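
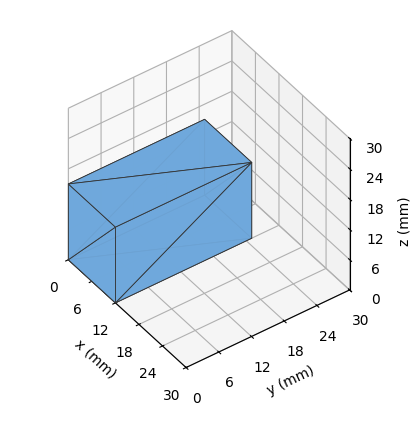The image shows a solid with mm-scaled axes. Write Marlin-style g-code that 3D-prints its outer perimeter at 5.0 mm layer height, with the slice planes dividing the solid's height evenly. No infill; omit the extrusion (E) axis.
Reading the render: the shape is a rectangular box, roughly 12 × 25 mm footprint and 15 mm tall (dimensions read to the nearest mm from the axis ticks). For the g-code, the solid's height is divided into equal slices at the stated Δz and each level perimeter traced with G1 moves after a G0 lift.

; perimeter-only toolpath
G21 ; units = mm
G90 ; absolute positioning
G28 ; home
; layer 1
G0 Z5.0
G0 X0.0 Y0.0
G1 X12.0 Y0.0
G1 X12.0 Y25.0
G1 X0.0 Y25.0
G1 X0.0 Y0.0
; layer 2
G0 Z10.0
G0 X0.0 Y0.0
G1 X12.0 Y0.0
G1 X12.0 Y25.0
G1 X0.0 Y25.0
G1 X0.0 Y0.0
; layer 3
G0 Z15.0
G0 X0.0 Y0.0
G1 X12.0 Y0.0
G1 X12.0 Y25.0
G1 X0.0 Y25.0
G1 X0.0 Y0.0
M2 ; end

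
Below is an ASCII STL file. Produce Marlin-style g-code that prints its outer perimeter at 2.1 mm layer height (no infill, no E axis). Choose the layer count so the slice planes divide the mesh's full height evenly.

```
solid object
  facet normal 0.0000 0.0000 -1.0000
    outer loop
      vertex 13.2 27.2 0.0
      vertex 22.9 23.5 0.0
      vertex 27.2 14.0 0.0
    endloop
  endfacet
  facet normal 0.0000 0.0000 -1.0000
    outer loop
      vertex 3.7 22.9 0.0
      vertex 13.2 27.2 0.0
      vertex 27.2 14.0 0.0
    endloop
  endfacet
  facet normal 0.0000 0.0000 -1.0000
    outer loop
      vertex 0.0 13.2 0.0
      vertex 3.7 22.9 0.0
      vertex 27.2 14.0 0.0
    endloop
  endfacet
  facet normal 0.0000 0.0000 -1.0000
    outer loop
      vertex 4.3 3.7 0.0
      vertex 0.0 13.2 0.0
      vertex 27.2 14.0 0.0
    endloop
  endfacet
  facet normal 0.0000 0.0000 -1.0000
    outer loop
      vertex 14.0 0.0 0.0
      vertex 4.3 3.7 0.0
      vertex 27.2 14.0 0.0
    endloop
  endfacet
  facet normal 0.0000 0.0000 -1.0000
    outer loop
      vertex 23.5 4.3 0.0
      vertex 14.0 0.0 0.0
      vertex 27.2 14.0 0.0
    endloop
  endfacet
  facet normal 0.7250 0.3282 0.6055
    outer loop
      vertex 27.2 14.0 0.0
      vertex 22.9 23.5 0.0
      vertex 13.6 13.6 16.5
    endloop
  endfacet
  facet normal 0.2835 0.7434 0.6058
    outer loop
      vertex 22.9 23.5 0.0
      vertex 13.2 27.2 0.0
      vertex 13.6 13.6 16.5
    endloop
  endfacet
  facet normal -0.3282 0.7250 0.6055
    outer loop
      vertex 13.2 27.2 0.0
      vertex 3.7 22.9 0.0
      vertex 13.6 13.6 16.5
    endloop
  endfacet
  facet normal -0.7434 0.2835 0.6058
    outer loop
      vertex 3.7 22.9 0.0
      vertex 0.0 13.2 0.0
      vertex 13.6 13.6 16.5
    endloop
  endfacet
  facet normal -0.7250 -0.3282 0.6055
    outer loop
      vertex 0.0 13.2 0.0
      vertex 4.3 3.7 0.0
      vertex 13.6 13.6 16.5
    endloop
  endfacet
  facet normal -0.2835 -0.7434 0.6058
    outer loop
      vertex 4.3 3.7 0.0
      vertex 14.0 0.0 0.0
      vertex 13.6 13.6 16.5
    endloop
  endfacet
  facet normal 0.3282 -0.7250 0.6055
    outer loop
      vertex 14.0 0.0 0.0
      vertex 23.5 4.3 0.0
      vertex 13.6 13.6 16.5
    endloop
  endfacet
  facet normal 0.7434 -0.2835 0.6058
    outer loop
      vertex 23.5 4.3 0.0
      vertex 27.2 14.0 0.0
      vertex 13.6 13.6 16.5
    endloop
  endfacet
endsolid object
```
; perimeter-only toolpath
G21 ; units = mm
G90 ; absolute positioning
G28 ; home
; layer 1
G0 Z2.1
G0 X25.5 Y13.9
G1 X21.7 Y22.3
G1 X13.2 Y25.5
G1 X4.9 Y21.7
G1 X1.7 Y13.2
G1 X5.5 Y4.9
G1 X13.9 Y1.7
G1 X22.3 Y5.5
G1 X25.5 Y13.9
; layer 2
G0 Z4.1
G0 X23.8 Y13.9
G1 X20.6 Y21.0
G1 X13.3 Y23.8
G1 X6.2 Y20.6
G1 X3.4 Y13.3
G1 X6.6 Y6.2
G1 X13.9 Y3.4
G1 X21.0 Y6.6
G1 X23.8 Y13.9
; layer 3
G0 Z6.2
G0 X22.1 Y13.8
G1 X19.4 Y19.8
G1 X13.3 Y22.1
G1 X7.4 Y19.4
G1 X5.1 Y13.3
G1 X7.8 Y7.4
G1 X13.8 Y5.1
G1 X19.8 Y7.8
G1 X22.1 Y13.8
; layer 4
G0 Z8.2
G0 X20.4 Y13.8
G1 X18.2 Y18.6
G1 X13.4 Y20.4
G1 X8.7 Y18.2
G1 X6.8 Y13.4
G1 X8.9 Y8.7
G1 X13.8 Y6.8
G1 X18.6 Y8.9
G1 X20.4 Y13.8
; layer 5
G0 Z10.3
G0 X18.7 Y13.8
G1 X17.1 Y17.3
G1 X13.4 Y18.7
G1 X9.9 Y17.1
G1 X8.5 Y13.4
G1 X10.1 Y9.9
G1 X13.8 Y8.5
G1 X17.3 Y10.1
G1 X18.7 Y13.8
; layer 6
G0 Z12.4
G0 X17.0 Y13.7
G1 X15.9 Y16.1
G1 X13.5 Y17.0
G1 X11.1 Y15.9
G1 X10.2 Y13.5
G1 X11.3 Y11.1
G1 X13.7 Y10.2
G1 X16.1 Y11.3
G1 X17.0 Y13.7
; layer 7
G0 Z14.4
G0 X15.3 Y13.7
G1 X14.8 Y14.8
G1 X13.6 Y15.3
G1 X12.4 Y14.8
G1 X11.9 Y13.6
G1 X12.4 Y12.4
G1 X13.7 Y11.9
G1 X14.8 Y12.4
G1 X15.3 Y13.7
M2 ; end

The solid is a regular 8-sided pyramid, base circumscribed radius ≈ 13.6 mm, apex at z ≈ 16.5 mm. Slicing at Δz = 2.1 mm — 8 equal slices spanning the solid's height, so layer i sits at z = i·h/8 — gives 7 non-empty perimeters. Each is a 8-segment closed polygon; G0 lifts to the layer z and rapids to the start vertex, then G1 traces the edges. The cross-section shrinks linearly with z (the slice at the apex is degenerate and omitted).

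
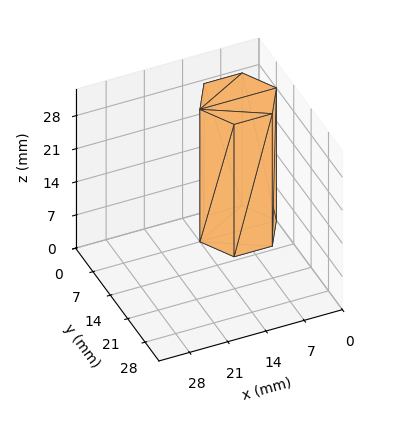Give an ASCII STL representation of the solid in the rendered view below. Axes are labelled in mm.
Reading the render: the shape is a regular 6-sided prism (a cylinder approximated with 6 flat sides), circumscribed radius ≈ 7 mm, height ≈ 28 mm (dimensions read to the nearest mm from the axis ticks). For the STL, each face is triangulated and given an outward normal.

solid part
  facet normal 0.0000 0.0000 -1.0000
    outer loop
      vertex 3.500 13.062 0.000
      vertex 10.500 13.062 0.000
      vertex 14.000 7.000 0.000
    endloop
  endfacet
  facet normal 0.0000 0.0000 -1.0000
    outer loop
      vertex 0.000 7.000 0.000
      vertex 3.500 13.062 0.000
      vertex 14.000 7.000 0.000
    endloop
  endfacet
  facet normal 0.0000 0.0000 -1.0000
    outer loop
      vertex 3.500 0.938 0.000
      vertex 0.000 7.000 0.000
      vertex 14.000 7.000 0.000
    endloop
  endfacet
  facet normal 0.0000 0.0000 -1.0000
    outer loop
      vertex 10.500 0.938 0.000
      vertex 3.500 0.938 0.000
      vertex 14.000 7.000 0.000
    endloop
  endfacet
  facet normal 0.0000 0.0000 1.0000
    outer loop
      vertex 14.000 7.000 28.000
      vertex 10.500 13.062 28.000
      vertex 3.500 13.062 28.000
    endloop
  endfacet
  facet normal 0.0000 0.0000 1.0000
    outer loop
      vertex 14.000 7.000 28.000
      vertex 3.500 13.062 28.000
      vertex 0.000 7.000 28.000
    endloop
  endfacet
  facet normal 0.0000 0.0000 1.0000
    outer loop
      vertex 14.000 7.000 28.000
      vertex 0.000 7.000 28.000
      vertex 3.500 0.938 28.000
    endloop
  endfacet
  facet normal 0.0000 0.0000 1.0000
    outer loop
      vertex 14.000 7.000 28.000
      vertex 3.500 0.938 28.000
      vertex 10.500 0.938 28.000
    endloop
  endfacet
  facet normal 0.8660 0.5000 0.0000
    outer loop
      vertex 14.000 7.000 0.000
      vertex 10.500 13.062 0.000
      vertex 10.500 13.062 28.000
    endloop
  endfacet
  facet normal 0.8660 0.5000 0.0000
    outer loop
      vertex 14.000 7.000 0.000
      vertex 10.500 13.062 28.000
      vertex 14.000 7.000 28.000
    endloop
  endfacet
  facet normal 0.0000 1.0000 0.0000
    outer loop
      vertex 10.500 13.062 0.000
      vertex 3.500 13.062 0.000
      vertex 3.500 13.062 28.000
    endloop
  endfacet
  facet normal 0.0000 1.0000 0.0000
    outer loop
      vertex 10.500 13.062 0.000
      vertex 3.500 13.062 28.000
      vertex 10.500 13.062 28.000
    endloop
  endfacet
  facet normal -0.8660 0.5000 0.0000
    outer loop
      vertex 3.500 13.062 0.000
      vertex 0.000 7.000 0.000
      vertex 0.000 7.000 28.000
    endloop
  endfacet
  facet normal -0.8660 0.5000 0.0000
    outer loop
      vertex 3.500 13.062 0.000
      vertex 0.000 7.000 28.000
      vertex 3.500 13.062 28.000
    endloop
  endfacet
  facet normal -0.8660 -0.5000 0.0000
    outer loop
      vertex 0.000 7.000 0.000
      vertex 3.500 0.938 0.000
      vertex 3.500 0.938 28.000
    endloop
  endfacet
  facet normal -0.8660 -0.5000 0.0000
    outer loop
      vertex 0.000 7.000 0.000
      vertex 3.500 0.938 28.000
      vertex 0.000 7.000 28.000
    endloop
  endfacet
  facet normal 0.0000 -1.0000 0.0000
    outer loop
      vertex 3.500 0.938 0.000
      vertex 10.500 0.938 0.000
      vertex 10.500 0.938 28.000
    endloop
  endfacet
  facet normal 0.0000 -1.0000 0.0000
    outer loop
      vertex 3.500 0.938 0.000
      vertex 10.500 0.938 28.000
      vertex 3.500 0.938 28.000
    endloop
  endfacet
  facet normal 0.8660 -0.5000 0.0000
    outer loop
      vertex 10.500 0.938 0.000
      vertex 14.000 7.000 0.000
      vertex 14.000 7.000 28.000
    endloop
  endfacet
  facet normal 0.8660 -0.5000 0.0000
    outer loop
      vertex 10.500 0.938 0.000
      vertex 14.000 7.000 28.000
      vertex 10.500 0.938 28.000
    endloop
  endfacet
endsolid part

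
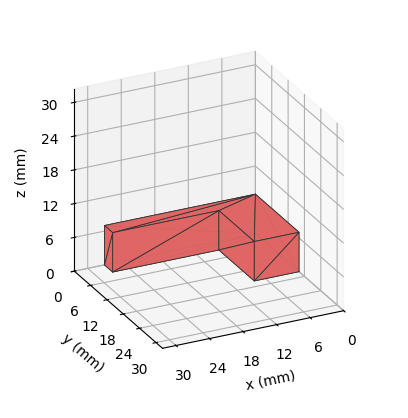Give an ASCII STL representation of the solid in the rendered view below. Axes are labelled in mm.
Reading the render: the shape is an L-shaped prism: outer 27 × 16 mm, arm thicknesses ≈ 3 mm (horizontal) and 8 mm (vertical), extruded 7 mm in z (dimensions read to the nearest mm from the axis ticks). For the STL, each face is triangulated and given an outward normal.

solid part
  facet normal 0.0000 0.0000 -1.0000
    outer loop
      vertex 27.00 3.00 0.00
      vertex 27.00 0.00 0.00
      vertex 0.00 0.00 0.00
    endloop
  endfacet
  facet normal 0.0000 0.0000 -1.0000
    outer loop
      vertex 8.00 3.00 0.00
      vertex 27.00 3.00 0.00
      vertex 0.00 0.00 0.00
    endloop
  endfacet
  facet normal 0.0000 0.0000 -1.0000
    outer loop
      vertex 8.00 16.00 0.00
      vertex 8.00 3.00 0.00
      vertex 0.00 0.00 0.00
    endloop
  endfacet
  facet normal 0.0000 0.0000 -1.0000
    outer loop
      vertex 0.00 16.00 0.00
      vertex 8.00 16.00 0.00
      vertex 0.00 0.00 0.00
    endloop
  endfacet
  facet normal 0.0000 0.0000 1.0000
    outer loop
      vertex 0.00 0.00 7.00
      vertex 27.00 0.00 7.00
      vertex 27.00 3.00 7.00
    endloop
  endfacet
  facet normal 0.0000 0.0000 1.0000
    outer loop
      vertex 0.00 0.00 7.00
      vertex 27.00 3.00 7.00
      vertex 8.00 3.00 7.00
    endloop
  endfacet
  facet normal 0.0000 0.0000 1.0000
    outer loop
      vertex 0.00 0.00 7.00
      vertex 8.00 3.00 7.00
      vertex 8.00 16.00 7.00
    endloop
  endfacet
  facet normal 0.0000 0.0000 1.0000
    outer loop
      vertex 0.00 0.00 7.00
      vertex 8.00 16.00 7.00
      vertex 0.00 16.00 7.00
    endloop
  endfacet
  facet normal 0.0000 -1.0000 0.0000
    outer loop
      vertex 0.00 0.00 0.00
      vertex 27.00 0.00 0.00
      vertex 27.00 0.00 7.00
    endloop
  endfacet
  facet normal 0.0000 -1.0000 0.0000
    outer loop
      vertex 0.00 0.00 0.00
      vertex 27.00 0.00 7.00
      vertex 0.00 0.00 7.00
    endloop
  endfacet
  facet normal 1.0000 0.0000 0.0000
    outer loop
      vertex 27.00 0.00 0.00
      vertex 27.00 3.00 0.00
      vertex 27.00 3.00 7.00
    endloop
  endfacet
  facet normal 1.0000 0.0000 0.0000
    outer loop
      vertex 27.00 0.00 0.00
      vertex 27.00 3.00 7.00
      vertex 27.00 0.00 7.00
    endloop
  endfacet
  facet normal 0.0000 1.0000 0.0000
    outer loop
      vertex 27.00 3.00 0.00
      vertex 8.00 3.00 0.00
      vertex 8.00 3.00 7.00
    endloop
  endfacet
  facet normal 0.0000 1.0000 0.0000
    outer loop
      vertex 27.00 3.00 0.00
      vertex 8.00 3.00 7.00
      vertex 27.00 3.00 7.00
    endloop
  endfacet
  facet normal 1.0000 0.0000 0.0000
    outer loop
      vertex 8.00 3.00 0.00
      vertex 8.00 16.00 0.00
      vertex 8.00 16.00 7.00
    endloop
  endfacet
  facet normal 1.0000 0.0000 0.0000
    outer loop
      vertex 8.00 3.00 0.00
      vertex 8.00 16.00 7.00
      vertex 8.00 3.00 7.00
    endloop
  endfacet
  facet normal 0.0000 1.0000 0.0000
    outer loop
      vertex 8.00 16.00 0.00
      vertex 0.00 16.00 0.00
      vertex 0.00 16.00 7.00
    endloop
  endfacet
  facet normal 0.0000 1.0000 0.0000
    outer loop
      vertex 8.00 16.00 0.00
      vertex 0.00 16.00 7.00
      vertex 8.00 16.00 7.00
    endloop
  endfacet
  facet normal -1.0000 0.0000 0.0000
    outer loop
      vertex 0.00 16.00 0.00
      vertex 0.00 0.00 0.00
      vertex 0.00 0.00 7.00
    endloop
  endfacet
  facet normal -1.0000 0.0000 0.0000
    outer loop
      vertex 0.00 16.00 0.00
      vertex 0.00 0.00 7.00
      vertex 0.00 16.00 7.00
    endloop
  endfacet
endsolid part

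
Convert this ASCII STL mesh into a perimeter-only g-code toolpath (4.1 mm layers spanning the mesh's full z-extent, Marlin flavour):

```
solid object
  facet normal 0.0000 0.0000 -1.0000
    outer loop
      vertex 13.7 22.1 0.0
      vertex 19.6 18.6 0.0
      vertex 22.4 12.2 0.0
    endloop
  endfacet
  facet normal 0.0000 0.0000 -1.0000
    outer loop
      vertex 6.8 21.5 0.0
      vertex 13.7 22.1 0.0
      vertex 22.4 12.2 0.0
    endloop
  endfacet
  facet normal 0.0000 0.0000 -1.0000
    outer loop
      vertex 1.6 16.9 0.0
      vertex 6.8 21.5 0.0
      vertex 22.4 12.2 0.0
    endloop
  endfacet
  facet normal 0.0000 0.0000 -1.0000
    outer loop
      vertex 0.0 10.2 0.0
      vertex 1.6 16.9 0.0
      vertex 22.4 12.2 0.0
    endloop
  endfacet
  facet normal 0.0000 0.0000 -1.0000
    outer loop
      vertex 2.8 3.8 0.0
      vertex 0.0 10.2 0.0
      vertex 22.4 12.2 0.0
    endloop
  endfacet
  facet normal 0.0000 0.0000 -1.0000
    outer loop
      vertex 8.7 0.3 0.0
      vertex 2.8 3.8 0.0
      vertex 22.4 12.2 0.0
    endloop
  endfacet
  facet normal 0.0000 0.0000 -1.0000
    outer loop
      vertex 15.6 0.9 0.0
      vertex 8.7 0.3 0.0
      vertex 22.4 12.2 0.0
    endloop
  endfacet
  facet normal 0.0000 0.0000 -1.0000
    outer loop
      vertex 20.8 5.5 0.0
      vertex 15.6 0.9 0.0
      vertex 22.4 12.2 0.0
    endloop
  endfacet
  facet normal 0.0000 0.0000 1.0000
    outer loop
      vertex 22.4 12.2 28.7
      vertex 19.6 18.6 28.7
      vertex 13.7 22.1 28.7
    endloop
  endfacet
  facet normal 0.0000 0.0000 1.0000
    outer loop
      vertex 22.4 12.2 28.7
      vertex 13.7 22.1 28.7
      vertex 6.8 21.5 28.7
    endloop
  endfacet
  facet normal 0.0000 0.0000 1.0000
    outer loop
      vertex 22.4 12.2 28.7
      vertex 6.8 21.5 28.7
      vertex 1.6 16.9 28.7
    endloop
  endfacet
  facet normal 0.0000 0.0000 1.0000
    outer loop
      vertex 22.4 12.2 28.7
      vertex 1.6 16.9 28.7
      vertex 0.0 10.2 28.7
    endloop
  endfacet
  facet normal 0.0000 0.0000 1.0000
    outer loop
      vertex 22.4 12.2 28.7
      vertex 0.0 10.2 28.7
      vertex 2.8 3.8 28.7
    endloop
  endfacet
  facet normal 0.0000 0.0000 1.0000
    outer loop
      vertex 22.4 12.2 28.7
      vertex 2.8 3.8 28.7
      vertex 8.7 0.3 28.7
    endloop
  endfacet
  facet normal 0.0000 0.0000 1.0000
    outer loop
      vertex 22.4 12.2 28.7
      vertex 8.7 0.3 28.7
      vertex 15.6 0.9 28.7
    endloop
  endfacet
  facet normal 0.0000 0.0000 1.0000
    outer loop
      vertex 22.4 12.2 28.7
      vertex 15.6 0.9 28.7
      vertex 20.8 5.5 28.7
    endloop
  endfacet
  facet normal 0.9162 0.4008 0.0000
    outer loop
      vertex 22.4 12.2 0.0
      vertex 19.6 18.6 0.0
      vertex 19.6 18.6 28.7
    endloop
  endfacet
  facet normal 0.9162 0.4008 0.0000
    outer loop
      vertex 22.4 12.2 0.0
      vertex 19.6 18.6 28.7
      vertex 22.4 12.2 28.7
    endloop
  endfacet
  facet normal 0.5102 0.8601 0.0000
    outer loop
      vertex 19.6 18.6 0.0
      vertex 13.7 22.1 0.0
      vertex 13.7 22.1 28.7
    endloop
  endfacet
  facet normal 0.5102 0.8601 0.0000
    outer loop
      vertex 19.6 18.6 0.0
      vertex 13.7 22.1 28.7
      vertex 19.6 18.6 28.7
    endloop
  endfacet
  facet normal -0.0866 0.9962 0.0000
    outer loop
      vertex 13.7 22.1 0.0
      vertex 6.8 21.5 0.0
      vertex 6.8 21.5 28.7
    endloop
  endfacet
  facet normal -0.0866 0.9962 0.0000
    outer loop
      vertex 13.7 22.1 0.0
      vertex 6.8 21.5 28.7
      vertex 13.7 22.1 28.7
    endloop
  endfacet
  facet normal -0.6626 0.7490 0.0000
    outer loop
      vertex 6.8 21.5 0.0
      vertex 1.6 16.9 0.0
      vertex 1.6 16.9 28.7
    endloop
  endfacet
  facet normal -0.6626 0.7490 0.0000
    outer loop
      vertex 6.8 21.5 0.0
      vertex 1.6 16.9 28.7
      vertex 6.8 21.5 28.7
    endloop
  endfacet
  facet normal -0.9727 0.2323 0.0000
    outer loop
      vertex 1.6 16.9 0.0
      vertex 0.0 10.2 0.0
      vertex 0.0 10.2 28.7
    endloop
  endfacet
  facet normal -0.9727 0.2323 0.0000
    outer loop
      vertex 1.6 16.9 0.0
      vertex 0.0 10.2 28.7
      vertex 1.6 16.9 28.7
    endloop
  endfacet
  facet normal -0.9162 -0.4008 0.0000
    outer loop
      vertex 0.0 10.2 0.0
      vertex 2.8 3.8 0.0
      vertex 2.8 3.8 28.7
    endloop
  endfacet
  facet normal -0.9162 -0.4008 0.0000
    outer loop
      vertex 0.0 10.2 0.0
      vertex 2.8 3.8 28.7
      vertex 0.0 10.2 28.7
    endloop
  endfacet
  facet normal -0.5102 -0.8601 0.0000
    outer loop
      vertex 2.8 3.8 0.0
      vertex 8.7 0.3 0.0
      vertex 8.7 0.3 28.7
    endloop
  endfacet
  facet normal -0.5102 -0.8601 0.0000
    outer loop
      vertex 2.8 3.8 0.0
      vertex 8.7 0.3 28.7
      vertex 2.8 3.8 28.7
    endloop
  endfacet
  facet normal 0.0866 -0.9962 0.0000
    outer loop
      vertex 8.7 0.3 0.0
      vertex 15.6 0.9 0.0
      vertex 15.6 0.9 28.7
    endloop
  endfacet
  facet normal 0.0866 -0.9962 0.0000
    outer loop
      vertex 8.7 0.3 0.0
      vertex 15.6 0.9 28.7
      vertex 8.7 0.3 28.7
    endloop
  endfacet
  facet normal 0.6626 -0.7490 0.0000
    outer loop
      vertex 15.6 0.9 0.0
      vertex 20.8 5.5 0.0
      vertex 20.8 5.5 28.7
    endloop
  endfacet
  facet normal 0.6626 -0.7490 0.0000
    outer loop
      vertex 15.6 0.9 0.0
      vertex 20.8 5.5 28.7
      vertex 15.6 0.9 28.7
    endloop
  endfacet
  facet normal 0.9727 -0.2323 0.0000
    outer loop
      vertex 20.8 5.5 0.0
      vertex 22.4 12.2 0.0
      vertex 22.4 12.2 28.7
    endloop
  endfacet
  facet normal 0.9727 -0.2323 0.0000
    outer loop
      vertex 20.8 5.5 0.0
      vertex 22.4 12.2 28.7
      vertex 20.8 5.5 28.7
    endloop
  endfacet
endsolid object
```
; perimeter-only toolpath
G21 ; units = mm
G90 ; absolute positioning
G28 ; home
; layer 1
G0 Z4.1
G0 X22.4 Y12.2
G1 X19.6 Y18.6
G1 X13.7 Y22.1
G1 X6.8 Y21.5
G1 X1.6 Y16.9
G1 X0.0 Y10.2
G1 X2.8 Y3.8
G1 X8.7 Y0.3
G1 X15.6 Y0.9
G1 X20.8 Y5.5
G1 X22.4 Y12.2
; layer 2
G0 Z8.2
G0 X22.4 Y12.2
G1 X19.6 Y18.6
G1 X13.7 Y22.1
G1 X6.8 Y21.5
G1 X1.6 Y16.9
G1 X0.0 Y10.2
G1 X2.8 Y3.8
G1 X8.7 Y0.3
G1 X15.6 Y0.9
G1 X20.8 Y5.5
G1 X22.4 Y12.2
; layer 3
G0 Z12.3
G0 X22.4 Y12.2
G1 X19.6 Y18.6
G1 X13.7 Y22.1
G1 X6.8 Y21.5
G1 X1.6 Y16.9
G1 X0.0 Y10.2
G1 X2.8 Y3.8
G1 X8.7 Y0.3
G1 X15.6 Y0.9
G1 X20.8 Y5.5
G1 X22.4 Y12.2
; layer 4
G0 Z16.4
G0 X22.4 Y12.2
G1 X19.6 Y18.6
G1 X13.7 Y22.1
G1 X6.8 Y21.5
G1 X1.6 Y16.9
G1 X0.0 Y10.2
G1 X2.8 Y3.8
G1 X8.7 Y0.3
G1 X15.6 Y0.9
G1 X20.8 Y5.5
G1 X22.4 Y12.2
; layer 5
G0 Z20.5
G0 X22.4 Y12.2
G1 X19.6 Y18.6
G1 X13.7 Y22.1
G1 X6.8 Y21.5
G1 X1.6 Y16.9
G1 X0.0 Y10.2
G1 X2.8 Y3.8
G1 X8.7 Y0.3
G1 X15.6 Y0.9
G1 X20.8 Y5.5
G1 X22.4 Y12.2
; layer 6
G0 Z24.6
G0 X22.4 Y12.2
G1 X19.6 Y18.6
G1 X13.7 Y22.1
G1 X6.8 Y21.5
G1 X1.6 Y16.9
G1 X0.0 Y10.2
G1 X2.8 Y3.8
G1 X8.7 Y0.3
G1 X15.6 Y0.9
G1 X20.8 Y5.5
G1 X22.4 Y12.2
; layer 7
G0 Z28.7
G0 X22.4 Y12.2
G1 X19.6 Y18.6
G1 X13.7 Y22.1
G1 X6.8 Y21.5
G1 X1.6 Y16.9
G1 X0.0 Y10.2
G1 X2.8 Y3.8
G1 X8.7 Y0.3
G1 X15.6 Y0.9
G1 X20.8 Y5.5
G1 X22.4 Y12.2
M2 ; end

The solid is a regular 10-sided prism (a cylinder approximated with 10 flat sides), circumscribed radius ≈ 11.2 mm, height ≈ 28.7 mm. Slicing at Δz = 4.1 mm — 7 equal slices spanning the solid's height, so layer i sits at z = i·h/7 — gives 7 non-empty perimeters. Each is a 10-segment closed polygon; G0 lifts to the layer z and rapids to the start vertex, then G1 traces the edges.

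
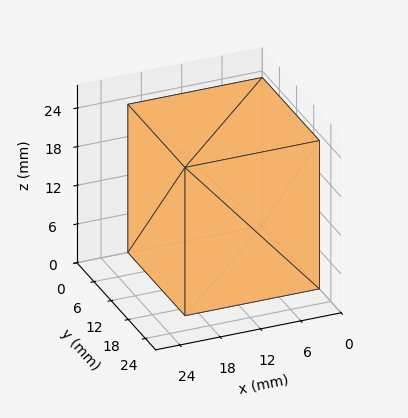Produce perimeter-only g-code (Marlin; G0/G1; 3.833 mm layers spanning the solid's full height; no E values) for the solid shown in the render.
Reading the render: the shape is a rectangular box, roughly 20 × 20 mm footprint and 23 mm tall (dimensions read to the nearest mm from the axis ticks). For the g-code, the solid's height is divided into equal slices at the stated Δz and each level perimeter traced with G1 moves after a G0 lift.

; perimeter-only toolpath
G21 ; units = mm
G90 ; absolute positioning
G28 ; home
; layer 1
G0 Z3.833
G0 X0.000 Y0.000
G1 X20.000 Y0.000
G1 X20.000 Y20.000
G1 X0.000 Y20.000
G1 X0.000 Y0.000
; layer 2
G0 Z7.667
G0 X0.000 Y0.000
G1 X20.000 Y0.000
G1 X20.000 Y20.000
G1 X0.000 Y20.000
G1 X0.000 Y0.000
; layer 3
G0 Z11.500
G0 X0.000 Y0.000
G1 X20.000 Y0.000
G1 X20.000 Y20.000
G1 X0.000 Y20.000
G1 X0.000 Y0.000
; layer 4
G0 Z15.333
G0 X0.000 Y0.000
G1 X20.000 Y0.000
G1 X20.000 Y20.000
G1 X0.000 Y20.000
G1 X0.000 Y0.000
; layer 5
G0 Z19.167
G0 X0.000 Y0.000
G1 X20.000 Y0.000
G1 X20.000 Y20.000
G1 X0.000 Y20.000
G1 X0.000 Y0.000
; layer 6
G0 Z23.000
G0 X0.000 Y0.000
G1 X20.000 Y0.000
G1 X20.000 Y20.000
G1 X0.000 Y20.000
G1 X0.000 Y0.000
M2 ; end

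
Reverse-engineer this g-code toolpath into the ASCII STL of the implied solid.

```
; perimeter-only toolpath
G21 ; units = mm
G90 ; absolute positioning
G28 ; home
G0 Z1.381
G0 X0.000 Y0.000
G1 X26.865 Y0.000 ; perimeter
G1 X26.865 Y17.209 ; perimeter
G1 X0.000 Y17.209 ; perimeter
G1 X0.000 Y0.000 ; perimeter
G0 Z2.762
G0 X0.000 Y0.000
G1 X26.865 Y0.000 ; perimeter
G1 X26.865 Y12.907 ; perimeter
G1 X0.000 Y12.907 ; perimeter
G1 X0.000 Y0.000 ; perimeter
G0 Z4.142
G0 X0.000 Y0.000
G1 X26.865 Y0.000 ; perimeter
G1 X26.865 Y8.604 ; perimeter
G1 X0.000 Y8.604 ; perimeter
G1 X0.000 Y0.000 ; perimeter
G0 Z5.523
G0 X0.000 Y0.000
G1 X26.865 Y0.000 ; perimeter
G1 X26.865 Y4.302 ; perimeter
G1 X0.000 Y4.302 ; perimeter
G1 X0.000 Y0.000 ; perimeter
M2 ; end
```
solid part
  facet normal 0.0000 0.0000 -1.0000
    outer loop
      vertex 26.865 21.511 0.000
      vertex 26.865 0.000 0.000
      vertex 0.000 0.000 0.000
    endloop
  endfacet
  facet normal 0.0000 0.0000 -1.0000
    outer loop
      vertex 0.000 21.511 0.000
      vertex 26.865 21.511 0.000
      vertex 0.000 0.000 0.000
    endloop
  endfacet
  facet normal 0.0000 -1.0000 0.0000
    outer loop
      vertex 0.000 0.000 0.000
      vertex 26.865 0.000 0.000
      vertex 26.865 0.000 6.904
    endloop
  endfacet
  facet normal 0.0000 -1.0000 0.0000
    outer loop
      vertex 0.000 0.000 0.000
      vertex 26.865 0.000 6.904
      vertex 0.000 0.000 6.904
    endloop
  endfacet
  facet normal 0.0000 0.3056 0.9522
    outer loop
      vertex 0.000 0.000 6.904
      vertex 26.865 0.000 6.904
      vertex 26.865 21.511 0.000
    endloop
  endfacet
  facet normal 0.0000 0.3056 0.9522
    outer loop
      vertex 0.000 0.000 6.904
      vertex 26.865 21.511 0.000
      vertex 0.000 21.511 0.000
    endloop
  endfacet
  facet normal -1.0000 0.0000 0.0000
    outer loop
      vertex 0.000 0.000 6.904
      vertex 0.000 21.511 0.000
      vertex 0.000 0.000 0.000
    endloop
  endfacet
  facet normal 1.0000 0.0000 0.0000
    outer loop
      vertex 26.865 0.000 0.000
      vertex 26.865 21.511 0.000
      vertex 26.865 0.000 6.904
    endloop
  endfacet
endsolid part

The G0 Z moves step by Δz≈1.381 mm. The G1 loops shrink linearly with z, so the solid tapers from its base footprint up to z≈6.9. Closing with a flat bottom cap and the tapered top and triangulating gives 8 facets — a wedge (ramp): 26.9 × 21.5 mm base, rising to 6.9 mm along the y=0 edge and sloping linearly to z=0 at y=21.5.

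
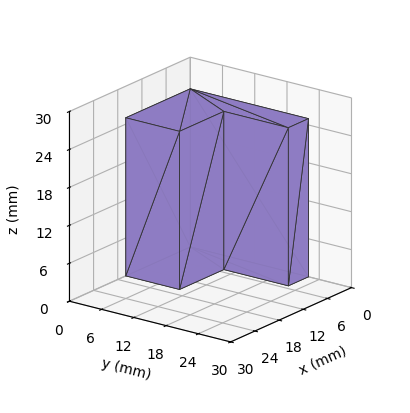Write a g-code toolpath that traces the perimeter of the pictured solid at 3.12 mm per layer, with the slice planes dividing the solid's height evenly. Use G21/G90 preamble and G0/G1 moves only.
Reading the render: the shape is an L-shaped prism: outer 16 × 22 mm, arm thicknesses ≈ 10 mm (horizontal) and 5 mm (vertical), extruded 25 mm in z (dimensions read to the nearest mm from the axis ticks). For the g-code, the solid's height is divided into equal slices at the stated Δz and each level perimeter traced with G1 moves after a G0 lift.

; perimeter-only toolpath
G21 ; units = mm
G90 ; absolute positioning
G28 ; home
; layer 1
G0 Z3.12
G0 X0.00 Y0.00
G1 X16.00 Y0.00
G1 X16.00 Y10.00
G1 X5.00 Y10.00
G1 X5.00 Y22.00
G1 X0.00 Y22.00
G1 X0.00 Y0.00
; layer 2
G0 Z6.25
G0 X0.00 Y0.00
G1 X16.00 Y0.00
G1 X16.00 Y10.00
G1 X5.00 Y10.00
G1 X5.00 Y22.00
G1 X0.00 Y22.00
G1 X0.00 Y0.00
; layer 3
G0 Z9.38
G0 X0.00 Y0.00
G1 X16.00 Y0.00
G1 X16.00 Y10.00
G1 X5.00 Y10.00
G1 X5.00 Y22.00
G1 X0.00 Y22.00
G1 X0.00 Y0.00
; layer 4
G0 Z12.50
G0 X0.00 Y0.00
G1 X16.00 Y0.00
G1 X16.00 Y10.00
G1 X5.00 Y10.00
G1 X5.00 Y22.00
G1 X0.00 Y22.00
G1 X0.00 Y0.00
; layer 5
G0 Z15.62
G0 X0.00 Y0.00
G1 X16.00 Y0.00
G1 X16.00 Y10.00
G1 X5.00 Y10.00
G1 X5.00 Y22.00
G1 X0.00 Y22.00
G1 X0.00 Y0.00
; layer 6
G0 Z18.75
G0 X0.00 Y0.00
G1 X16.00 Y0.00
G1 X16.00 Y10.00
G1 X5.00 Y10.00
G1 X5.00 Y22.00
G1 X0.00 Y22.00
G1 X0.00 Y0.00
; layer 7
G0 Z21.88
G0 X0.00 Y0.00
G1 X16.00 Y0.00
G1 X16.00 Y10.00
G1 X5.00 Y10.00
G1 X5.00 Y22.00
G1 X0.00 Y22.00
G1 X0.00 Y0.00
; layer 8
G0 Z25.00
G0 X0.00 Y0.00
G1 X16.00 Y0.00
G1 X16.00 Y10.00
G1 X5.00 Y10.00
G1 X5.00 Y22.00
G1 X0.00 Y22.00
G1 X0.00 Y0.00
M2 ; end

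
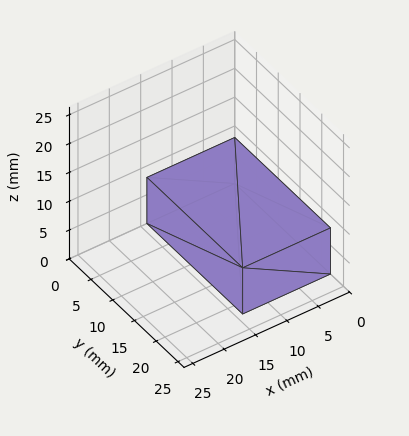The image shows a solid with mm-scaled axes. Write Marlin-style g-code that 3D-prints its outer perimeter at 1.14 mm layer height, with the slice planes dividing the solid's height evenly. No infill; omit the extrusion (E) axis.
Reading the render: the shape is a rectangular box, roughly 14 × 22 mm footprint and 8 mm tall (dimensions read to the nearest mm from the axis ticks). For the g-code, the solid's height is divided into equal slices at the stated Δz and each level perimeter traced with G1 moves after a G0 lift.

; perimeter-only toolpath
G21 ; units = mm
G90 ; absolute positioning
G28 ; home
; layer 1
G0 Z1.14
G0 X0.00 Y0.00
G1 X14.00 Y0.00
G1 X14.00 Y22.00
G1 X0.00 Y22.00
G1 X0.00 Y0.00
; layer 2
G0 Z2.29
G0 X0.00 Y0.00
G1 X14.00 Y0.00
G1 X14.00 Y22.00
G1 X0.00 Y22.00
G1 X0.00 Y0.00
; layer 3
G0 Z3.43
G0 X0.00 Y0.00
G1 X14.00 Y0.00
G1 X14.00 Y22.00
G1 X0.00 Y22.00
G1 X0.00 Y0.00
; layer 4
G0 Z4.57
G0 X0.00 Y0.00
G1 X14.00 Y0.00
G1 X14.00 Y22.00
G1 X0.00 Y22.00
G1 X0.00 Y0.00
; layer 5
G0 Z5.71
G0 X0.00 Y0.00
G1 X14.00 Y0.00
G1 X14.00 Y22.00
G1 X0.00 Y22.00
G1 X0.00 Y0.00
; layer 6
G0 Z6.86
G0 X0.00 Y0.00
G1 X14.00 Y0.00
G1 X14.00 Y22.00
G1 X0.00 Y22.00
G1 X0.00 Y0.00
; layer 7
G0 Z8.00
G0 X0.00 Y0.00
G1 X14.00 Y0.00
G1 X14.00 Y22.00
G1 X0.00 Y22.00
G1 X0.00 Y0.00
M2 ; end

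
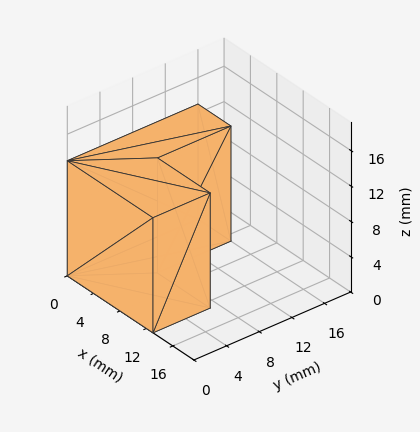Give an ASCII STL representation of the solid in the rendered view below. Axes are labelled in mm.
Reading the render: the shape is an L-shaped prism: outer 13 × 16 mm, arm thicknesses ≈ 7 mm (horizontal) and 5 mm (vertical), extruded 13 mm in z (dimensions read to the nearest mm from the axis ticks). For the STL, each face is triangulated and given an outward normal.

solid part
  facet normal 0.0000 0.0000 -1.0000
    outer loop
      vertex 13.000 7.000 0.000
      vertex 13.000 0.000 0.000
      vertex 0.000 0.000 0.000
    endloop
  endfacet
  facet normal 0.0000 0.0000 -1.0000
    outer loop
      vertex 5.000 7.000 0.000
      vertex 13.000 7.000 0.000
      vertex 0.000 0.000 0.000
    endloop
  endfacet
  facet normal 0.0000 0.0000 -1.0000
    outer loop
      vertex 5.000 16.000 0.000
      vertex 5.000 7.000 0.000
      vertex 0.000 0.000 0.000
    endloop
  endfacet
  facet normal 0.0000 0.0000 -1.0000
    outer loop
      vertex 0.000 16.000 0.000
      vertex 5.000 16.000 0.000
      vertex 0.000 0.000 0.000
    endloop
  endfacet
  facet normal 0.0000 0.0000 1.0000
    outer loop
      vertex 0.000 0.000 13.000
      vertex 13.000 0.000 13.000
      vertex 13.000 7.000 13.000
    endloop
  endfacet
  facet normal 0.0000 0.0000 1.0000
    outer loop
      vertex 0.000 0.000 13.000
      vertex 13.000 7.000 13.000
      vertex 5.000 7.000 13.000
    endloop
  endfacet
  facet normal 0.0000 0.0000 1.0000
    outer loop
      vertex 0.000 0.000 13.000
      vertex 5.000 7.000 13.000
      vertex 5.000 16.000 13.000
    endloop
  endfacet
  facet normal 0.0000 0.0000 1.0000
    outer loop
      vertex 0.000 0.000 13.000
      vertex 5.000 16.000 13.000
      vertex 0.000 16.000 13.000
    endloop
  endfacet
  facet normal 0.0000 -1.0000 0.0000
    outer loop
      vertex 0.000 0.000 0.000
      vertex 13.000 0.000 0.000
      vertex 13.000 0.000 13.000
    endloop
  endfacet
  facet normal 0.0000 -1.0000 0.0000
    outer loop
      vertex 0.000 0.000 0.000
      vertex 13.000 0.000 13.000
      vertex 0.000 0.000 13.000
    endloop
  endfacet
  facet normal 1.0000 0.0000 0.0000
    outer loop
      vertex 13.000 0.000 0.000
      vertex 13.000 7.000 0.000
      vertex 13.000 7.000 13.000
    endloop
  endfacet
  facet normal 1.0000 0.0000 0.0000
    outer loop
      vertex 13.000 0.000 0.000
      vertex 13.000 7.000 13.000
      vertex 13.000 0.000 13.000
    endloop
  endfacet
  facet normal 0.0000 1.0000 0.0000
    outer loop
      vertex 13.000 7.000 0.000
      vertex 5.000 7.000 0.000
      vertex 5.000 7.000 13.000
    endloop
  endfacet
  facet normal 0.0000 1.0000 0.0000
    outer loop
      vertex 13.000 7.000 0.000
      vertex 5.000 7.000 13.000
      vertex 13.000 7.000 13.000
    endloop
  endfacet
  facet normal 1.0000 0.0000 0.0000
    outer loop
      vertex 5.000 7.000 0.000
      vertex 5.000 16.000 0.000
      vertex 5.000 16.000 13.000
    endloop
  endfacet
  facet normal 1.0000 0.0000 0.0000
    outer loop
      vertex 5.000 7.000 0.000
      vertex 5.000 16.000 13.000
      vertex 5.000 7.000 13.000
    endloop
  endfacet
  facet normal 0.0000 1.0000 0.0000
    outer loop
      vertex 5.000 16.000 0.000
      vertex 0.000 16.000 0.000
      vertex 0.000 16.000 13.000
    endloop
  endfacet
  facet normal 0.0000 1.0000 0.0000
    outer loop
      vertex 5.000 16.000 0.000
      vertex 0.000 16.000 13.000
      vertex 5.000 16.000 13.000
    endloop
  endfacet
  facet normal -1.0000 0.0000 0.0000
    outer loop
      vertex 0.000 16.000 0.000
      vertex 0.000 0.000 0.000
      vertex 0.000 0.000 13.000
    endloop
  endfacet
  facet normal -1.0000 0.0000 0.0000
    outer loop
      vertex 0.000 16.000 0.000
      vertex 0.000 0.000 13.000
      vertex 0.000 16.000 13.000
    endloop
  endfacet
endsolid part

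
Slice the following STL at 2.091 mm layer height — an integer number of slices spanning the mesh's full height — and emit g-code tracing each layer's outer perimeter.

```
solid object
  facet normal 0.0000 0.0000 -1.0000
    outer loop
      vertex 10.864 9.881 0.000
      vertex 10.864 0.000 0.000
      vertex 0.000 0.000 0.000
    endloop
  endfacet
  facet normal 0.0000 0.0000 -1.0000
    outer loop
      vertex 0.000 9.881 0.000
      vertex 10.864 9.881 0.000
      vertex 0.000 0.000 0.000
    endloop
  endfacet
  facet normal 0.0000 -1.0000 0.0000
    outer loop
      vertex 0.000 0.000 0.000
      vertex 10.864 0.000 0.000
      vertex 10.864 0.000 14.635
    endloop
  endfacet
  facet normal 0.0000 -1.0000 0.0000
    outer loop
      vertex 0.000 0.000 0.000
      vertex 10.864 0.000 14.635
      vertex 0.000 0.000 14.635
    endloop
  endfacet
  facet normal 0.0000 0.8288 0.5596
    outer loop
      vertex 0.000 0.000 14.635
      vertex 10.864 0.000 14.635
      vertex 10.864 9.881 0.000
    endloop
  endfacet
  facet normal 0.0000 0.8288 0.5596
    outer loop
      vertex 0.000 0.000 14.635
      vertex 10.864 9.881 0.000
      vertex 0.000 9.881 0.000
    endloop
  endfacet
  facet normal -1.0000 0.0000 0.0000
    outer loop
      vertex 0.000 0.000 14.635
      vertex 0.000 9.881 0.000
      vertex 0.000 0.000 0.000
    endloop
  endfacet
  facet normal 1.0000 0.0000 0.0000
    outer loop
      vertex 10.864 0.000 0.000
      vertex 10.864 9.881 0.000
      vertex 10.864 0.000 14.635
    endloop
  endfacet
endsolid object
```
; perimeter-only toolpath
G21 ; units = mm
G90 ; absolute positioning
G28 ; home
; layer 1
G0 Z2.091
G0 X0.000 Y0.000
G1 X10.864 Y0.000
G1 X10.864 Y8.469
G1 X0.000 Y8.469
G1 X0.000 Y0.000
; layer 2
G0 Z4.181
G0 X0.000 Y0.000
G1 X10.864 Y0.000
G1 X10.864 Y7.058
G1 X0.000 Y7.058
G1 X0.000 Y0.000
; layer 3
G0 Z6.272
G0 X0.000 Y0.000
G1 X10.864 Y0.000
G1 X10.864 Y5.646
G1 X0.000 Y5.646
G1 X0.000 Y0.000
; layer 4
G0 Z8.363
G0 X0.000 Y0.000
G1 X10.864 Y0.000
G1 X10.864 Y4.235
G1 X0.000 Y4.235
G1 X0.000 Y0.000
; layer 5
G0 Z10.454
G0 X0.000 Y0.000
G1 X10.864 Y0.000
G1 X10.864 Y2.823
G1 X0.000 Y2.823
G1 X0.000 Y0.000
; layer 6
G0 Z12.544
G0 X0.000 Y0.000
G1 X10.864 Y0.000
G1 X10.864 Y1.412
G1 X0.000 Y1.412
G1 X0.000 Y0.000
M2 ; end

The solid is a wedge (ramp): 10.9 × 9.88 mm base, rising to 14.6 mm along the y=0 edge and sloping linearly to z=0 at y=9.88. Slicing at Δz = 2.091 mm — 7 equal slices spanning the solid's height, so layer i sits at z = i·h/7 — gives 6 non-empty perimeters. Each is a 4-segment closed polygon; G0 lifts to the layer z and rapids to the start vertex, then G1 traces the edges. The cross-section shrinks linearly with z (the slice at the apex is degenerate and omitted).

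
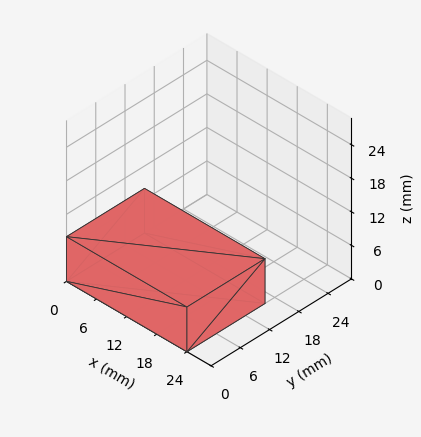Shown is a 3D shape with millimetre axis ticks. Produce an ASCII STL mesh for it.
Reading the render: the shape is a rectangular box, roughly 24 × 16 mm footprint and 8 mm tall (dimensions read to the nearest mm from the axis ticks). For the STL, each face is triangulated and given an outward normal.

solid part
  facet normal 0.0000 0.0000 -1.0000
    outer loop
      vertex 24.0 16.0 0.0
      vertex 24.0 0.0 0.0
      vertex 0.0 0.0 0.0
    endloop
  endfacet
  facet normal 0.0000 0.0000 -1.0000
    outer loop
      vertex 0.0 16.0 0.0
      vertex 24.0 16.0 0.0
      vertex 0.0 0.0 0.0
    endloop
  endfacet
  facet normal 0.0000 0.0000 1.0000
    outer loop
      vertex 0.0 0.0 8.0
      vertex 24.0 0.0 8.0
      vertex 24.0 16.0 8.0
    endloop
  endfacet
  facet normal 0.0000 0.0000 1.0000
    outer loop
      vertex 0.0 0.0 8.0
      vertex 24.0 16.0 8.0
      vertex 0.0 16.0 8.0
    endloop
  endfacet
  facet normal 0.0000 -1.0000 0.0000
    outer loop
      vertex 0.0 0.0 0.0
      vertex 24.0 0.0 0.0
      vertex 24.0 0.0 8.0
    endloop
  endfacet
  facet normal 0.0000 -1.0000 0.0000
    outer loop
      vertex 0.0 0.0 0.0
      vertex 24.0 0.0 8.0
      vertex 0.0 0.0 8.0
    endloop
  endfacet
  facet normal 0.0000 1.0000 0.0000
    outer loop
      vertex 24.0 16.0 8.0
      vertex 24.0 16.0 0.0
      vertex 0.0 16.0 0.0
    endloop
  endfacet
  facet normal 0.0000 1.0000 0.0000
    outer loop
      vertex 0.0 16.0 8.0
      vertex 24.0 16.0 8.0
      vertex 0.0 16.0 0.0
    endloop
  endfacet
  facet normal -1.0000 0.0000 0.0000
    outer loop
      vertex 0.0 16.0 8.0
      vertex 0.0 16.0 0.0
      vertex 0.0 0.0 0.0
    endloop
  endfacet
  facet normal -1.0000 0.0000 0.0000
    outer loop
      vertex 0.0 0.0 8.0
      vertex 0.0 16.0 8.0
      vertex 0.0 0.0 0.0
    endloop
  endfacet
  facet normal 1.0000 0.0000 0.0000
    outer loop
      vertex 24.0 0.0 0.0
      vertex 24.0 16.0 0.0
      vertex 24.0 16.0 8.0
    endloop
  endfacet
  facet normal 1.0000 0.0000 0.0000
    outer loop
      vertex 24.0 0.0 0.0
      vertex 24.0 16.0 8.0
      vertex 24.0 0.0 8.0
    endloop
  endfacet
endsolid part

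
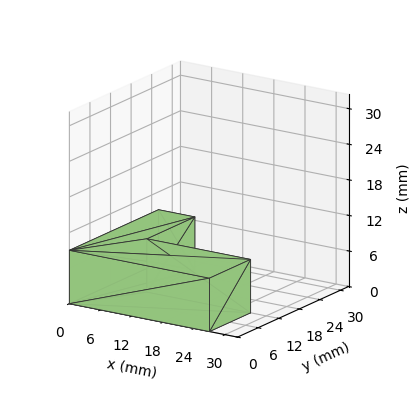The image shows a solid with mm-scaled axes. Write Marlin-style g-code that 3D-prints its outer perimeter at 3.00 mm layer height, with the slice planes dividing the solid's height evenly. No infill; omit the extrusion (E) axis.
Reading the render: the shape is an L-shaped prism: outer 27 × 26 mm, arm thicknesses ≈ 12 mm (horizontal) and 7 mm (vertical), extruded 9 mm in z (dimensions read to the nearest mm from the axis ticks). For the g-code, the solid's height is divided into equal slices at the stated Δz and each level perimeter traced with G1 moves after a G0 lift.

; perimeter-only toolpath
G21 ; units = mm
G90 ; absolute positioning
G28 ; home
; layer 1
G0 Z3.00
G0 X0.00 Y0.00
G1 X27.00 Y0.00
G1 X27.00 Y12.00
G1 X7.00 Y12.00
G1 X7.00 Y26.00
G1 X0.00 Y26.00
G1 X0.00 Y0.00
; layer 2
G0 Z6.00
G0 X0.00 Y0.00
G1 X27.00 Y0.00
G1 X27.00 Y12.00
G1 X7.00 Y12.00
G1 X7.00 Y26.00
G1 X0.00 Y26.00
G1 X0.00 Y0.00
; layer 3
G0 Z9.00
G0 X0.00 Y0.00
G1 X27.00 Y0.00
G1 X27.00 Y12.00
G1 X7.00 Y12.00
G1 X7.00 Y26.00
G1 X0.00 Y26.00
G1 X0.00 Y0.00
M2 ; end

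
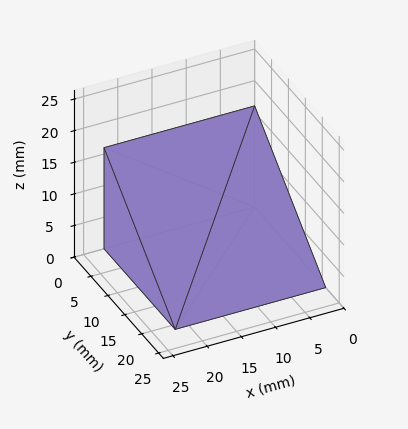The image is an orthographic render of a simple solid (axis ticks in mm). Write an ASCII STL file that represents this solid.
Reading the render: the shape is a wedge (ramp): 22 × 21 mm base, rising to 16 mm along the y=0 edge and sloping linearly to z=0 at y=21 (dimensions read to the nearest mm from the axis ticks). For the STL, each face is triangulated and given an outward normal.

solid part
  facet normal 0.0000 0.0000 -1.0000
    outer loop
      vertex 22.000 21.000 0.000
      vertex 22.000 0.000 0.000
      vertex 0.000 0.000 0.000
    endloop
  endfacet
  facet normal 0.0000 0.0000 -1.0000
    outer loop
      vertex 0.000 21.000 0.000
      vertex 22.000 21.000 0.000
      vertex 0.000 0.000 0.000
    endloop
  endfacet
  facet normal 0.0000 -1.0000 0.0000
    outer loop
      vertex 0.000 0.000 0.000
      vertex 22.000 0.000 0.000
      vertex 22.000 0.000 16.000
    endloop
  endfacet
  facet normal 0.0000 -1.0000 0.0000
    outer loop
      vertex 0.000 0.000 0.000
      vertex 22.000 0.000 16.000
      vertex 0.000 0.000 16.000
    endloop
  endfacet
  facet normal 0.0000 0.6060 0.7954
    outer loop
      vertex 0.000 0.000 16.000
      vertex 22.000 0.000 16.000
      vertex 22.000 21.000 0.000
    endloop
  endfacet
  facet normal 0.0000 0.6060 0.7954
    outer loop
      vertex 0.000 0.000 16.000
      vertex 22.000 21.000 0.000
      vertex 0.000 21.000 0.000
    endloop
  endfacet
  facet normal -1.0000 0.0000 0.0000
    outer loop
      vertex 0.000 0.000 16.000
      vertex 0.000 21.000 0.000
      vertex 0.000 0.000 0.000
    endloop
  endfacet
  facet normal 1.0000 0.0000 0.0000
    outer loop
      vertex 22.000 0.000 0.000
      vertex 22.000 21.000 0.000
      vertex 22.000 0.000 16.000
    endloop
  endfacet
endsolid part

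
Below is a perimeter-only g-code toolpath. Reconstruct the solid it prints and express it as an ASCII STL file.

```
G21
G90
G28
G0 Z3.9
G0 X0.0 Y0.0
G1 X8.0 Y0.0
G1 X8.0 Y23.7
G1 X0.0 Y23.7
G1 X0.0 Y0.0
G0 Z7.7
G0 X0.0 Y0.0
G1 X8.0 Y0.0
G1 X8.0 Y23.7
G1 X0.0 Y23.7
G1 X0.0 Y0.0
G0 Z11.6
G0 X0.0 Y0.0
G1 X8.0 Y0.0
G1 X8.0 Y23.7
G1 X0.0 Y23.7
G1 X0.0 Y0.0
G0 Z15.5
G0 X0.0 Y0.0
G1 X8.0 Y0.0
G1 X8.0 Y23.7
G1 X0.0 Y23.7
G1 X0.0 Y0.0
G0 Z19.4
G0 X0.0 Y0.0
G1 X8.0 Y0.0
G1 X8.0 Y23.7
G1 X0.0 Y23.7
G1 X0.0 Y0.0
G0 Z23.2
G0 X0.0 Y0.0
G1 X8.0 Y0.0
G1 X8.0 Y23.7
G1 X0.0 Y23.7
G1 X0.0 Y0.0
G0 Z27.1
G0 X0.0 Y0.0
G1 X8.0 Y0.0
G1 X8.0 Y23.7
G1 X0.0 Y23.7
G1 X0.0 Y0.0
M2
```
solid part
  facet normal 0.0000 0.0000 -1.0000
    outer loop
      vertex 8.0 23.7 0.0
      vertex 8.0 0.0 0.0
      vertex 0.0 0.0 0.0
    endloop
  endfacet
  facet normal 0.0000 0.0000 -1.0000
    outer loop
      vertex 0.0 23.7 0.0
      vertex 8.0 23.7 0.0
      vertex 0.0 0.0 0.0
    endloop
  endfacet
  facet normal 0.0000 0.0000 1.0000
    outer loop
      vertex 0.0 0.0 27.1
      vertex 8.0 0.0 27.1
      vertex 8.0 23.7 27.1
    endloop
  endfacet
  facet normal 0.0000 0.0000 1.0000
    outer loop
      vertex 0.0 0.0 27.1
      vertex 8.0 23.7 27.1
      vertex 0.0 23.7 27.1
    endloop
  endfacet
  facet normal 0.0000 -1.0000 0.0000
    outer loop
      vertex 0.0 0.0 0.0
      vertex 8.0 0.0 0.0
      vertex 8.0 0.0 27.1
    endloop
  endfacet
  facet normal 0.0000 -1.0000 0.0000
    outer loop
      vertex 0.0 0.0 0.0
      vertex 8.0 0.0 27.1
      vertex 0.0 0.0 27.1
    endloop
  endfacet
  facet normal 0.0000 1.0000 0.0000
    outer loop
      vertex 8.0 23.7 27.1
      vertex 8.0 23.7 0.0
      vertex 0.0 23.7 0.0
    endloop
  endfacet
  facet normal 0.0000 1.0000 0.0000
    outer loop
      vertex 0.0 23.7 27.1
      vertex 8.0 23.7 27.1
      vertex 0.0 23.7 0.0
    endloop
  endfacet
  facet normal -1.0000 0.0000 0.0000
    outer loop
      vertex 0.0 23.7 27.1
      vertex 0.0 23.7 0.0
      vertex 0.0 0.0 0.0
    endloop
  endfacet
  facet normal -1.0000 0.0000 0.0000
    outer loop
      vertex 0.0 0.0 27.1
      vertex 0.0 23.7 27.1
      vertex 0.0 0.0 0.0
    endloop
  endfacet
  facet normal 1.0000 0.0000 0.0000
    outer loop
      vertex 8.0 0.0 0.0
      vertex 8.0 23.7 0.0
      vertex 8.0 23.7 27.1
    endloop
  endfacet
  facet normal 1.0000 0.0000 0.0000
    outer loop
      vertex 8.0 0.0 0.0
      vertex 8.0 23.7 27.1
      vertex 8.0 0.0 27.1
    endloop
  endfacet
endsolid part

The G0 Z moves step by Δz≈3.9 mm. Every layer's G1 loop is the same polygon, so the solid is a straight extrusion of it from z=0 to z≈27.1. Closing with flat bottom and top caps and triangulating gives 12 facets — a rectangular box, roughly 8 × 23.7 mm footprint and 27.1 mm tall.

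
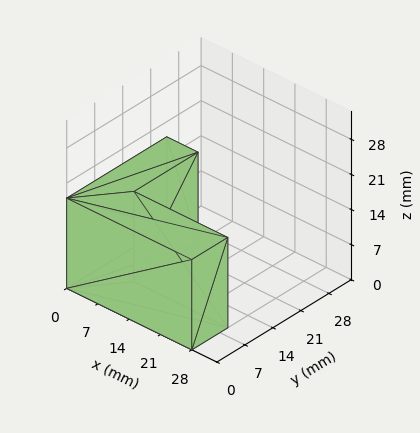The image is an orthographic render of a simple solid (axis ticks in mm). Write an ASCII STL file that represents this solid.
Reading the render: the shape is an L-shaped prism: outer 28 × 25 mm, arm thicknesses ≈ 9 mm (horizontal) and 7 mm (vertical), extruded 18 mm in z (dimensions read to the nearest mm from the axis ticks). For the STL, each face is triangulated and given an outward normal.

solid part
  facet normal 0.0000 0.0000 -1.0000
    outer loop
      vertex 28.000 9.000 0.000
      vertex 28.000 0.000 0.000
      vertex 0.000 0.000 0.000
    endloop
  endfacet
  facet normal 0.0000 0.0000 -1.0000
    outer loop
      vertex 7.000 9.000 0.000
      vertex 28.000 9.000 0.000
      vertex 0.000 0.000 0.000
    endloop
  endfacet
  facet normal 0.0000 0.0000 -1.0000
    outer loop
      vertex 7.000 25.000 0.000
      vertex 7.000 9.000 0.000
      vertex 0.000 0.000 0.000
    endloop
  endfacet
  facet normal 0.0000 0.0000 -1.0000
    outer loop
      vertex 0.000 25.000 0.000
      vertex 7.000 25.000 0.000
      vertex 0.000 0.000 0.000
    endloop
  endfacet
  facet normal 0.0000 0.0000 1.0000
    outer loop
      vertex 0.000 0.000 18.000
      vertex 28.000 0.000 18.000
      vertex 28.000 9.000 18.000
    endloop
  endfacet
  facet normal 0.0000 0.0000 1.0000
    outer loop
      vertex 0.000 0.000 18.000
      vertex 28.000 9.000 18.000
      vertex 7.000 9.000 18.000
    endloop
  endfacet
  facet normal 0.0000 0.0000 1.0000
    outer loop
      vertex 0.000 0.000 18.000
      vertex 7.000 9.000 18.000
      vertex 7.000 25.000 18.000
    endloop
  endfacet
  facet normal 0.0000 0.0000 1.0000
    outer loop
      vertex 0.000 0.000 18.000
      vertex 7.000 25.000 18.000
      vertex 0.000 25.000 18.000
    endloop
  endfacet
  facet normal 0.0000 -1.0000 0.0000
    outer loop
      vertex 0.000 0.000 0.000
      vertex 28.000 0.000 0.000
      vertex 28.000 0.000 18.000
    endloop
  endfacet
  facet normal 0.0000 -1.0000 0.0000
    outer loop
      vertex 0.000 0.000 0.000
      vertex 28.000 0.000 18.000
      vertex 0.000 0.000 18.000
    endloop
  endfacet
  facet normal 1.0000 0.0000 0.0000
    outer loop
      vertex 28.000 0.000 0.000
      vertex 28.000 9.000 0.000
      vertex 28.000 9.000 18.000
    endloop
  endfacet
  facet normal 1.0000 0.0000 0.0000
    outer loop
      vertex 28.000 0.000 0.000
      vertex 28.000 9.000 18.000
      vertex 28.000 0.000 18.000
    endloop
  endfacet
  facet normal 0.0000 1.0000 0.0000
    outer loop
      vertex 28.000 9.000 0.000
      vertex 7.000 9.000 0.000
      vertex 7.000 9.000 18.000
    endloop
  endfacet
  facet normal 0.0000 1.0000 0.0000
    outer loop
      vertex 28.000 9.000 0.000
      vertex 7.000 9.000 18.000
      vertex 28.000 9.000 18.000
    endloop
  endfacet
  facet normal 1.0000 0.0000 0.0000
    outer loop
      vertex 7.000 9.000 0.000
      vertex 7.000 25.000 0.000
      vertex 7.000 25.000 18.000
    endloop
  endfacet
  facet normal 1.0000 0.0000 0.0000
    outer loop
      vertex 7.000 9.000 0.000
      vertex 7.000 25.000 18.000
      vertex 7.000 9.000 18.000
    endloop
  endfacet
  facet normal 0.0000 1.0000 0.0000
    outer loop
      vertex 7.000 25.000 0.000
      vertex 0.000 25.000 0.000
      vertex 0.000 25.000 18.000
    endloop
  endfacet
  facet normal 0.0000 1.0000 0.0000
    outer loop
      vertex 7.000 25.000 0.000
      vertex 0.000 25.000 18.000
      vertex 7.000 25.000 18.000
    endloop
  endfacet
  facet normal -1.0000 0.0000 0.0000
    outer loop
      vertex 0.000 25.000 0.000
      vertex 0.000 0.000 0.000
      vertex 0.000 0.000 18.000
    endloop
  endfacet
  facet normal -1.0000 0.0000 0.0000
    outer loop
      vertex 0.000 25.000 0.000
      vertex 0.000 0.000 18.000
      vertex 0.000 25.000 18.000
    endloop
  endfacet
endsolid part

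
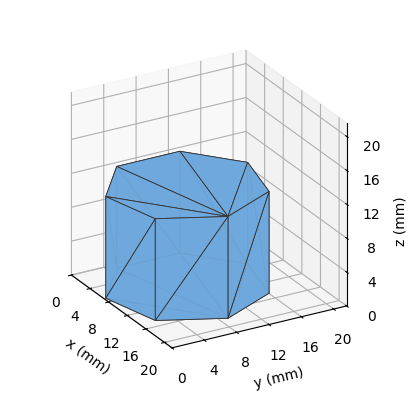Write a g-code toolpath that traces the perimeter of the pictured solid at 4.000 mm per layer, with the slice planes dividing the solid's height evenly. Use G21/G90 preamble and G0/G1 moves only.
Reading the render: the shape is a regular 7-sided prism (a cylinder approximated with 7 flat sides), circumscribed radius ≈ 9 mm, height ≈ 12 mm (dimensions read to the nearest mm from the axis ticks). For the g-code, the solid's height is divided into equal slices at the stated Δz and each level perimeter traced with G1 moves after a G0 lift.

; perimeter-only toolpath
G21 ; units = mm
G90 ; absolute positioning
G28 ; home
; layer 1
G0 Z4.000
G0 X18.000 Y9.000
G1 X14.611 Y16.036
G1 X6.997 Y17.774
G1 X0.891 Y12.905
G1 X0.891 Y5.095
G1 X6.997 Y0.226
G1 X14.611 Y1.964
G1 X18.000 Y9.000
; layer 2
G0 Z8.000
G0 X18.000 Y9.000
G1 X14.611 Y16.036
G1 X6.997 Y17.774
G1 X0.891 Y12.905
G1 X0.891 Y5.095
G1 X6.997 Y0.226
G1 X14.611 Y1.964
G1 X18.000 Y9.000
; layer 3
G0 Z12.000
G0 X18.000 Y9.000
G1 X14.611 Y16.036
G1 X6.997 Y17.774
G1 X0.891 Y12.905
G1 X0.891 Y5.095
G1 X6.997 Y0.226
G1 X14.611 Y1.964
G1 X18.000 Y9.000
M2 ; end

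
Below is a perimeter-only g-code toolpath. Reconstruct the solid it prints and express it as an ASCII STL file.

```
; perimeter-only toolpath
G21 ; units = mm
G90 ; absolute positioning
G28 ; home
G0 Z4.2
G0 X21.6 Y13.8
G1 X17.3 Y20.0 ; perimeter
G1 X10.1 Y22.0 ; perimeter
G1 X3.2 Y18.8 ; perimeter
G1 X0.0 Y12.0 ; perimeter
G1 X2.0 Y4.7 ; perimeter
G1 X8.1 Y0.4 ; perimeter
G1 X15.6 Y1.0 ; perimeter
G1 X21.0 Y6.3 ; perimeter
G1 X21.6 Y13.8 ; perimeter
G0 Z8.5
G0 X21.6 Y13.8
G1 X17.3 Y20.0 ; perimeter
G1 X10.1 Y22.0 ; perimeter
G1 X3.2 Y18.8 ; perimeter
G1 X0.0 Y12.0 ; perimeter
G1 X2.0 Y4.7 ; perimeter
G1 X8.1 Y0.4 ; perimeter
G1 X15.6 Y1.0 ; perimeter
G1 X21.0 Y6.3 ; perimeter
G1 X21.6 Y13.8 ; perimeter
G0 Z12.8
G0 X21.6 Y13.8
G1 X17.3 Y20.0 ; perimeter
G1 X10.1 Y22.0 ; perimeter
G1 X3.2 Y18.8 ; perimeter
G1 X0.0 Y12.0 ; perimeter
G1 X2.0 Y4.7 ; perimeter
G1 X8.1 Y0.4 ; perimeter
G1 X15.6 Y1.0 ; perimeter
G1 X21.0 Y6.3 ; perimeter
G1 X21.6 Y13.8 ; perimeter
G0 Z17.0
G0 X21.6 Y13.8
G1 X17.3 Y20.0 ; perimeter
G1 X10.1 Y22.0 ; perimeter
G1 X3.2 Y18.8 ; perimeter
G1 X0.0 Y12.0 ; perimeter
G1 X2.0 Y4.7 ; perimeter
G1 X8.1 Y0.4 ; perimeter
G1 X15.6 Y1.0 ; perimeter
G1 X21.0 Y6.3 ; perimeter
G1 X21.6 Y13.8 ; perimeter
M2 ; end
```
solid part
  facet normal 0.0000 0.0000 -1.0000
    outer loop
      vertex 10.1 22.0 0.0
      vertex 17.3 20.0 0.0
      vertex 21.6 13.8 0.0
    endloop
  endfacet
  facet normal 0.0000 0.0000 -1.0000
    outer loop
      vertex 3.2 18.8 0.0
      vertex 10.1 22.0 0.0
      vertex 21.6 13.8 0.0
    endloop
  endfacet
  facet normal 0.0000 0.0000 -1.0000
    outer loop
      vertex 0.0 12.0 0.0
      vertex 3.2 18.8 0.0
      vertex 21.6 13.8 0.0
    endloop
  endfacet
  facet normal 0.0000 0.0000 -1.0000
    outer loop
      vertex 2.0 4.7 0.0
      vertex 0.0 12.0 0.0
      vertex 21.6 13.8 0.0
    endloop
  endfacet
  facet normal 0.0000 0.0000 -1.0000
    outer loop
      vertex 8.1 0.4 0.0
      vertex 2.0 4.7 0.0
      vertex 21.6 13.8 0.0
    endloop
  endfacet
  facet normal 0.0000 0.0000 -1.0000
    outer loop
      vertex 15.6 1.0 0.0
      vertex 8.1 0.4 0.0
      vertex 21.6 13.8 0.0
    endloop
  endfacet
  facet normal 0.0000 0.0000 -1.0000
    outer loop
      vertex 21.0 6.3 0.0
      vertex 15.6 1.0 0.0
      vertex 21.6 13.8 0.0
    endloop
  endfacet
  facet normal 0.0000 0.0000 1.0000
    outer loop
      vertex 21.6 13.8 17.0
      vertex 17.3 20.0 17.0
      vertex 10.1 22.0 17.0
    endloop
  endfacet
  facet normal 0.0000 0.0000 1.0000
    outer loop
      vertex 21.6 13.8 17.0
      vertex 10.1 22.0 17.0
      vertex 3.2 18.8 17.0
    endloop
  endfacet
  facet normal 0.0000 0.0000 1.0000
    outer loop
      vertex 21.6 13.8 17.0
      vertex 3.2 18.8 17.0
      vertex 0.0 12.0 17.0
    endloop
  endfacet
  facet normal 0.0000 0.0000 1.0000
    outer loop
      vertex 21.6 13.8 17.0
      vertex 0.0 12.0 17.0
      vertex 2.0 4.7 17.0
    endloop
  endfacet
  facet normal 0.0000 0.0000 1.0000
    outer loop
      vertex 21.6 13.8 17.0
      vertex 2.0 4.7 17.0
      vertex 8.1 0.4 17.0
    endloop
  endfacet
  facet normal 0.0000 0.0000 1.0000
    outer loop
      vertex 21.6 13.8 17.0
      vertex 8.1 0.4 17.0
      vertex 15.6 1.0 17.0
    endloop
  endfacet
  facet normal 0.0000 0.0000 1.0000
    outer loop
      vertex 21.6 13.8 17.0
      vertex 15.6 1.0 17.0
      vertex 21.0 6.3 17.0
    endloop
  endfacet
  facet normal 0.8217 0.5699 0.0000
    outer loop
      vertex 21.6 13.8 0.0
      vertex 17.3 20.0 0.0
      vertex 17.3 20.0 17.0
    endloop
  endfacet
  facet normal 0.8217 0.5699 0.0000
    outer loop
      vertex 21.6 13.8 0.0
      vertex 17.3 20.0 17.0
      vertex 21.6 13.8 17.0
    endloop
  endfacet
  facet normal 0.2676 0.9635 0.0000
    outer loop
      vertex 17.3 20.0 0.0
      vertex 10.1 22.0 0.0
      vertex 10.1 22.0 17.0
    endloop
  endfacet
  facet normal 0.2676 0.9635 0.0000
    outer loop
      vertex 17.3 20.0 0.0
      vertex 10.1 22.0 17.0
      vertex 17.3 20.0 17.0
    endloop
  endfacet
  facet normal -0.4207 0.9072 0.0000
    outer loop
      vertex 10.1 22.0 0.0
      vertex 3.2 18.8 0.0
      vertex 3.2 18.8 17.0
    endloop
  endfacet
  facet normal -0.4207 0.9072 0.0000
    outer loop
      vertex 10.1 22.0 0.0
      vertex 3.2 18.8 17.0
      vertex 10.1 22.0 17.0
    endloop
  endfacet
  facet normal -0.9048 0.4258 0.0000
    outer loop
      vertex 3.2 18.8 0.0
      vertex 0.0 12.0 0.0
      vertex 0.0 12.0 17.0
    endloop
  endfacet
  facet normal -0.9048 0.4258 0.0000
    outer loop
      vertex 3.2 18.8 0.0
      vertex 0.0 12.0 17.0
      vertex 3.2 18.8 17.0
    endloop
  endfacet
  facet normal -0.9645 -0.2642 0.0000
    outer loop
      vertex 0.0 12.0 0.0
      vertex 2.0 4.7 0.0
      vertex 2.0 4.7 17.0
    endloop
  endfacet
  facet normal -0.9645 -0.2642 0.0000
    outer loop
      vertex 0.0 12.0 0.0
      vertex 2.0 4.7 17.0
      vertex 0.0 12.0 17.0
    endloop
  endfacet
  facet normal -0.5762 -0.8173 0.0000
    outer loop
      vertex 2.0 4.7 0.0
      vertex 8.1 0.4 0.0
      vertex 8.1 0.4 17.0
    endloop
  endfacet
  facet normal -0.5762 -0.8173 0.0000
    outer loop
      vertex 2.0 4.7 0.0
      vertex 8.1 0.4 17.0
      vertex 2.0 4.7 17.0
    endloop
  endfacet
  facet normal 0.0797 -0.9968 0.0000
    outer loop
      vertex 8.1 0.4 0.0
      vertex 15.6 1.0 0.0
      vertex 15.6 1.0 17.0
    endloop
  endfacet
  facet normal 0.0797 -0.9968 0.0000
    outer loop
      vertex 8.1 0.4 0.0
      vertex 15.6 1.0 17.0
      vertex 8.1 0.4 17.0
    endloop
  endfacet
  facet normal 0.7005 -0.7137 0.0000
    outer loop
      vertex 15.6 1.0 0.0
      vertex 21.0 6.3 0.0
      vertex 21.0 6.3 17.0
    endloop
  endfacet
  facet normal 0.7005 -0.7137 0.0000
    outer loop
      vertex 15.6 1.0 0.0
      vertex 21.0 6.3 17.0
      vertex 15.6 1.0 17.0
    endloop
  endfacet
  facet normal 0.9968 -0.0797 0.0000
    outer loop
      vertex 21.0 6.3 0.0
      vertex 21.6 13.8 0.0
      vertex 21.6 13.8 17.0
    endloop
  endfacet
  facet normal 0.9968 -0.0797 0.0000
    outer loop
      vertex 21.0 6.3 0.0
      vertex 21.6 13.8 17.0
      vertex 21.0 6.3 17.0
    endloop
  endfacet
endsolid part

The G0 Z moves step by Δz≈4.2 mm. Every layer's G1 loop is the same polygon, so the solid is a straight extrusion of it from z=0 to z≈17. Closing with flat bottom and top caps and triangulating gives 32 facets — a regular 9-sided prism (a cylinder approximated with 9 flat sides), circumscribed radius ≈ 11 mm, height ≈ 17 mm.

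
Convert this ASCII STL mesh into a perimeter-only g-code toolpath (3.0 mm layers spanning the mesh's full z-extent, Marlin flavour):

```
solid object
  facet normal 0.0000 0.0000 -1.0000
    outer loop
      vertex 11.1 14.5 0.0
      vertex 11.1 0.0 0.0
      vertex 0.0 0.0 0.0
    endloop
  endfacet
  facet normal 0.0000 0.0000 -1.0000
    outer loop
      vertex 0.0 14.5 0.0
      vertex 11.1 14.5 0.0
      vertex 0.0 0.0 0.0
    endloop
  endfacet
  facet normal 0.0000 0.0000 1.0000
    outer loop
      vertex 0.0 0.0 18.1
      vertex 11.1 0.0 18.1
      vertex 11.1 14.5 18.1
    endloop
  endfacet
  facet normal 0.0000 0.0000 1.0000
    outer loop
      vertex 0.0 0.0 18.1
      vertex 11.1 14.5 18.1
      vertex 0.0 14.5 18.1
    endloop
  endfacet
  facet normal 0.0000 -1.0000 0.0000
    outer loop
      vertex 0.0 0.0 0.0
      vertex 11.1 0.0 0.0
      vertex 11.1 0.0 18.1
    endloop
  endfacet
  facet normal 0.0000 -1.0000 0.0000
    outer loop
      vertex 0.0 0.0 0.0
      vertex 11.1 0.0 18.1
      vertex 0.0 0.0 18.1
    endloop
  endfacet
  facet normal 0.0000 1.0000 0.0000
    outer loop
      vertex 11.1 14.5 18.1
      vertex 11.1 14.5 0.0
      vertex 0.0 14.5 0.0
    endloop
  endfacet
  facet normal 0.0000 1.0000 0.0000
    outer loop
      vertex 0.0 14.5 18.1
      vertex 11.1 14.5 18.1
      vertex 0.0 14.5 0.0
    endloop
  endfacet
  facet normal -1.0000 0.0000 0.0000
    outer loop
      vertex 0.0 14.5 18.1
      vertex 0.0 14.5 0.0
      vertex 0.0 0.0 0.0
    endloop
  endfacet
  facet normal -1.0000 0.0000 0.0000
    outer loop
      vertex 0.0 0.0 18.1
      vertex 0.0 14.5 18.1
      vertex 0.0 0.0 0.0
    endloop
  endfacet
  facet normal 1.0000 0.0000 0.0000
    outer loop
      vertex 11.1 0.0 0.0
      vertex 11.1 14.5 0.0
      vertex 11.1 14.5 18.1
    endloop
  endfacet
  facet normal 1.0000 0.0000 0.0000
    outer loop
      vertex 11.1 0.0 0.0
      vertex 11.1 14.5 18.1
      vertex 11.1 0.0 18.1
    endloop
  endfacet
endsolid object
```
; perimeter-only toolpath
G21 ; units = mm
G90 ; absolute positioning
G28 ; home
; layer 1
G0 Z3.0
G0 X0.0 Y0.0
G1 X11.1 Y0.0
G1 X11.1 Y14.5
G1 X0.0 Y14.5
G1 X0.0 Y0.0
; layer 2
G0 Z6.0
G0 X0.0 Y0.0
G1 X11.1 Y0.0
G1 X11.1 Y14.5
G1 X0.0 Y14.5
G1 X0.0 Y0.0
; layer 3
G0 Z9.1
G0 X0.0 Y0.0
G1 X11.1 Y0.0
G1 X11.1 Y14.5
G1 X0.0 Y14.5
G1 X0.0 Y0.0
; layer 4
G0 Z12.1
G0 X0.0 Y0.0
G1 X11.1 Y0.0
G1 X11.1 Y14.5
G1 X0.0 Y14.5
G1 X0.0 Y0.0
; layer 5
G0 Z15.1
G0 X0.0 Y0.0
G1 X11.1 Y0.0
G1 X11.1 Y14.5
G1 X0.0 Y14.5
G1 X0.0 Y0.0
; layer 6
G0 Z18.1
G0 X0.0 Y0.0
G1 X11.1 Y0.0
G1 X11.1 Y14.5
G1 X0.0 Y14.5
G1 X0.0 Y0.0
M2 ; end

The solid is a rectangular box, roughly 11.1 × 14.5 mm footprint and 18.1 mm tall. Slicing at Δz = 3.0 mm — 6 equal slices spanning the solid's height, so layer i sits at z = i·h/6 — gives 6 non-empty perimeters. Each is a 4-segment closed polygon; G0 lifts to the layer z and rapids to the start vertex, then G1 traces the edges.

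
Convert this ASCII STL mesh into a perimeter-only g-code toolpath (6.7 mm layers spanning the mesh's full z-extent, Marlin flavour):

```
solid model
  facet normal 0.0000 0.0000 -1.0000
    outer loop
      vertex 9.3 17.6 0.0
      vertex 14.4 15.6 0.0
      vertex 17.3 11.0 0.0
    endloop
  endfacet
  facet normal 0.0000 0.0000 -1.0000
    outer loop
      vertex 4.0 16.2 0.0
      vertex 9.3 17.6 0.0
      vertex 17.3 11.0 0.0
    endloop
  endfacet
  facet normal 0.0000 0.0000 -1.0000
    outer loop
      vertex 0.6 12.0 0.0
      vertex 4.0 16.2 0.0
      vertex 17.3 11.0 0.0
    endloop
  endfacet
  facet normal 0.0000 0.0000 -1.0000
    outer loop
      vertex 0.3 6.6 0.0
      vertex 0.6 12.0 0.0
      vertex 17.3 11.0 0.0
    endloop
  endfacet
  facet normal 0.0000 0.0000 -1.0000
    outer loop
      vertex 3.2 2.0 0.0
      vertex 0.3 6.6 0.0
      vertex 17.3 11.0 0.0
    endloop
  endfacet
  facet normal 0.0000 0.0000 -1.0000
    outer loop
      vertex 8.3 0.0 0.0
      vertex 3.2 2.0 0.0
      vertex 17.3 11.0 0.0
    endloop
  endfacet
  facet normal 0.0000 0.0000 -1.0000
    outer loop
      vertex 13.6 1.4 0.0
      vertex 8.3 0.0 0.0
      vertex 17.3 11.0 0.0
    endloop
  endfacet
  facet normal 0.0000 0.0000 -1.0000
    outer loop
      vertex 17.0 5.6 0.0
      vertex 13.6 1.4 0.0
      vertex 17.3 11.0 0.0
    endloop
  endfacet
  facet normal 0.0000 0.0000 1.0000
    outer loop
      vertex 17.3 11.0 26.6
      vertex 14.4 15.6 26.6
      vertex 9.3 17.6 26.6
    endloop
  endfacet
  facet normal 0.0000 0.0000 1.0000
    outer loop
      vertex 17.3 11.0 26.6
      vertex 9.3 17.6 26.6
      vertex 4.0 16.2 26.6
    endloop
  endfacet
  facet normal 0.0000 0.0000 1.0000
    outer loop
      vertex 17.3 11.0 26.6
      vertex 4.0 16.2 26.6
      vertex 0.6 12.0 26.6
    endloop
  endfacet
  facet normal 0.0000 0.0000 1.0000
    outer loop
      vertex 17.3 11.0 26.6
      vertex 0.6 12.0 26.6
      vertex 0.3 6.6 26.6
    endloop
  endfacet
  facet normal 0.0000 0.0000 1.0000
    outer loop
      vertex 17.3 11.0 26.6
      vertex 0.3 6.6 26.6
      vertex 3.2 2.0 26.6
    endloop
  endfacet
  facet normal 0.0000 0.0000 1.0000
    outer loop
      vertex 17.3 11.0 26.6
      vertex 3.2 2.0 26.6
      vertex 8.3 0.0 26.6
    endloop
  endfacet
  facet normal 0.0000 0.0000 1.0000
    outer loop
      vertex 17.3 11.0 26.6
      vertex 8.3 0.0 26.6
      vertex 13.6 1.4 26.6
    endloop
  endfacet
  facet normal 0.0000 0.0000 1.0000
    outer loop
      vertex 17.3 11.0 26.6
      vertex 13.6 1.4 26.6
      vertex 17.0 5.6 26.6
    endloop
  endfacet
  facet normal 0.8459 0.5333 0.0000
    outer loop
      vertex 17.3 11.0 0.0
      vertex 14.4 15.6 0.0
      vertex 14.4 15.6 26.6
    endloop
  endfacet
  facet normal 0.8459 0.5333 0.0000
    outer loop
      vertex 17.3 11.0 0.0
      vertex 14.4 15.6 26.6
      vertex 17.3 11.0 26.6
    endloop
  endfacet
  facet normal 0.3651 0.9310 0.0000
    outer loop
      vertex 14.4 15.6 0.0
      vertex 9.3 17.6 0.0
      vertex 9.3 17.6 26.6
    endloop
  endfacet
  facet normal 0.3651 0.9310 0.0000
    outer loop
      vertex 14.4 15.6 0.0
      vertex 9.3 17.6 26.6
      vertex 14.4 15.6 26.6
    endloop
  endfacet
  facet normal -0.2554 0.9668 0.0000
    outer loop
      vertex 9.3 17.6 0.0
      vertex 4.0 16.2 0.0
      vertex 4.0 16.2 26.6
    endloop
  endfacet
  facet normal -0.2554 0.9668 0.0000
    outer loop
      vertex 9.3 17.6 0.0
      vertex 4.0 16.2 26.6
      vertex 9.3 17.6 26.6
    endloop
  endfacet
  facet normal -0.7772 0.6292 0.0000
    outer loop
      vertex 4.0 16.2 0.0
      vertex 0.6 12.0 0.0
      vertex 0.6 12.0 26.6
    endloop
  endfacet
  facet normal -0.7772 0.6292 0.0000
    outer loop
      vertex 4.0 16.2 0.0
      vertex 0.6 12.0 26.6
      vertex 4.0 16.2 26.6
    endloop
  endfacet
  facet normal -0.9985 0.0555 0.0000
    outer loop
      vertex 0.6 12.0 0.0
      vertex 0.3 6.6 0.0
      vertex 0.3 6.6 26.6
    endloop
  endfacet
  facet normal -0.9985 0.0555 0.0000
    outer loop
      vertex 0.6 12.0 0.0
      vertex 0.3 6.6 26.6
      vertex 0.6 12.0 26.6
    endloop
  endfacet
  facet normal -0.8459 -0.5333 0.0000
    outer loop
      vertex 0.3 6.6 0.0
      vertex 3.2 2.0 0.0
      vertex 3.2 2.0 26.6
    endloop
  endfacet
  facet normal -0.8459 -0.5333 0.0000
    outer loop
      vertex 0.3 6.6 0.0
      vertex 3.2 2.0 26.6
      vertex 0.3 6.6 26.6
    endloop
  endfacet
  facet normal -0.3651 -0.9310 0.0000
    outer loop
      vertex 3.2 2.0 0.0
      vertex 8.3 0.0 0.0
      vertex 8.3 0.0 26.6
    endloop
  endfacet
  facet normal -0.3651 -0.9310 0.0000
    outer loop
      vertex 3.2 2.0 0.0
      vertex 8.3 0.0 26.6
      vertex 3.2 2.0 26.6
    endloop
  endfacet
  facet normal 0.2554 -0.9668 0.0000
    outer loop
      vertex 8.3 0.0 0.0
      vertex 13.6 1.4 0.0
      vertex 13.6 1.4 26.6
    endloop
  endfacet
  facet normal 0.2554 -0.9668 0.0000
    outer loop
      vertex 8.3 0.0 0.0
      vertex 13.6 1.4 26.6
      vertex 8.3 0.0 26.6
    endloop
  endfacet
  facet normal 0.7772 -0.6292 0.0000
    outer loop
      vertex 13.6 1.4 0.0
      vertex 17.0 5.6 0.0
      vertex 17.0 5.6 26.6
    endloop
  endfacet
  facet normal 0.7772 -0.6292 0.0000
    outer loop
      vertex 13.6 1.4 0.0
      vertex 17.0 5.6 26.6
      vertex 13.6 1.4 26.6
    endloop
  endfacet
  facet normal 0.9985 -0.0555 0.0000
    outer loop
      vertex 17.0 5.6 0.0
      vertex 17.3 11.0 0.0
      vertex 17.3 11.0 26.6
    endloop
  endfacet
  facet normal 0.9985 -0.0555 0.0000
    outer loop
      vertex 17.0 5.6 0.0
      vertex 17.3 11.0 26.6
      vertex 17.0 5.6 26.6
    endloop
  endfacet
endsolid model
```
; perimeter-only toolpath
G21 ; units = mm
G90 ; absolute positioning
G28 ; home
; layer 1
G0 Z6.7
G0 X17.3 Y11.0
G1 X14.4 Y15.6
G1 X9.3 Y17.6
G1 X4.0 Y16.2
G1 X0.6 Y12.0
G1 X0.3 Y6.6
G1 X3.2 Y2.0
G1 X8.3 Y0.0
G1 X13.6 Y1.4
G1 X17.0 Y5.6
G1 X17.3 Y11.0
; layer 2
G0 Z13.3
G0 X17.3 Y11.0
G1 X14.4 Y15.6
G1 X9.3 Y17.6
G1 X4.0 Y16.2
G1 X0.6 Y12.0
G1 X0.3 Y6.6
G1 X3.2 Y2.0
G1 X8.3 Y0.0
G1 X13.6 Y1.4
G1 X17.0 Y5.6
G1 X17.3 Y11.0
; layer 3
G0 Z20.0
G0 X17.3 Y11.0
G1 X14.4 Y15.6
G1 X9.3 Y17.6
G1 X4.0 Y16.2
G1 X0.6 Y12.0
G1 X0.3 Y6.6
G1 X3.2 Y2.0
G1 X8.3 Y0.0
G1 X13.6 Y1.4
G1 X17.0 Y5.6
G1 X17.3 Y11.0
; layer 4
G0 Z26.6
G0 X17.3 Y11.0
G1 X14.4 Y15.6
G1 X9.3 Y17.6
G1 X4.0 Y16.2
G1 X0.6 Y12.0
G1 X0.3 Y6.6
G1 X3.2 Y2.0
G1 X8.3 Y0.0
G1 X13.6 Y1.4
G1 X17.0 Y5.6
G1 X17.3 Y11.0
M2 ; end

The solid is a regular 10-sided prism (a cylinder approximated with 10 flat sides), circumscribed radius ≈ 8.8 mm, height ≈ 26.6 mm. Slicing at Δz = 6.7 mm — 4 equal slices spanning the solid's height, so layer i sits at z = i·h/4 — gives 4 non-empty perimeters. Each is a 10-segment closed polygon; G0 lifts to the layer z and rapids to the start vertex, then G1 traces the edges.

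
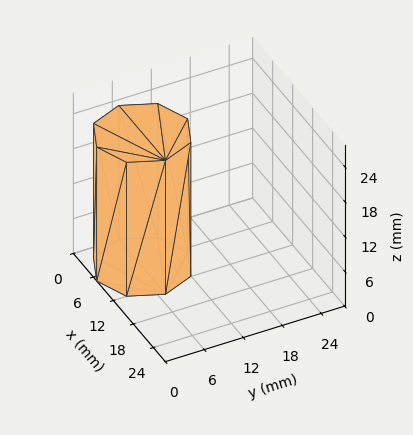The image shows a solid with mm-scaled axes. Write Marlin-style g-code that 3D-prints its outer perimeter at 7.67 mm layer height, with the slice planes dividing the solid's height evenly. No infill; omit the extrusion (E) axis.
Reading the render: the shape is a regular 8-sided prism (a cylinder approximated with 8 flat sides), circumscribed radius ≈ 7 mm, height ≈ 23 mm (dimensions read to the nearest mm from the axis ticks). For the g-code, the solid's height is divided into equal slices at the stated Δz and each level perimeter traced with G1 moves after a G0 lift.

; perimeter-only toolpath
G21 ; units = mm
G90 ; absolute positioning
G28 ; home
; layer 1
G0 Z7.67
G0 X14.00 Y7.00
G1 X11.95 Y11.95
G1 X7.00 Y14.00
G1 X2.05 Y11.95
G1 X0.00 Y7.00
G1 X2.05 Y2.05
G1 X7.00 Y0.00
G1 X11.95 Y2.05
G1 X14.00 Y7.00
; layer 2
G0 Z15.33
G0 X14.00 Y7.00
G1 X11.95 Y11.95
G1 X7.00 Y14.00
G1 X2.05 Y11.95
G1 X0.00 Y7.00
G1 X2.05 Y2.05
G1 X7.00 Y0.00
G1 X11.95 Y2.05
G1 X14.00 Y7.00
; layer 3
G0 Z23.00
G0 X14.00 Y7.00
G1 X11.95 Y11.95
G1 X7.00 Y14.00
G1 X2.05 Y11.95
G1 X0.00 Y7.00
G1 X2.05 Y2.05
G1 X7.00 Y0.00
G1 X11.95 Y2.05
G1 X14.00 Y7.00
M2 ; end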